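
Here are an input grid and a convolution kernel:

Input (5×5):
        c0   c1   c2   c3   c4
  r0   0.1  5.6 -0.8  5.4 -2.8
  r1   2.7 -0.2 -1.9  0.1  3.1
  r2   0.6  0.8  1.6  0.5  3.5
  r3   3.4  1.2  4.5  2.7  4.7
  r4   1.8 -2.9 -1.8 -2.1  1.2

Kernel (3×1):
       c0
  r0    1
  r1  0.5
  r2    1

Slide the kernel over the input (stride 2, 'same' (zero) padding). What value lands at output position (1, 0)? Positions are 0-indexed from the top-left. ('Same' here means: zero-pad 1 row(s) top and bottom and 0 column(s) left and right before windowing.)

6.4

The receptive field on the zero-padded input at this output position is [2.7 / 0.6 / 3.4]. Elementwise product with the kernel and sum: 2.7·1 + 0.6·0.5 + 3.4·1.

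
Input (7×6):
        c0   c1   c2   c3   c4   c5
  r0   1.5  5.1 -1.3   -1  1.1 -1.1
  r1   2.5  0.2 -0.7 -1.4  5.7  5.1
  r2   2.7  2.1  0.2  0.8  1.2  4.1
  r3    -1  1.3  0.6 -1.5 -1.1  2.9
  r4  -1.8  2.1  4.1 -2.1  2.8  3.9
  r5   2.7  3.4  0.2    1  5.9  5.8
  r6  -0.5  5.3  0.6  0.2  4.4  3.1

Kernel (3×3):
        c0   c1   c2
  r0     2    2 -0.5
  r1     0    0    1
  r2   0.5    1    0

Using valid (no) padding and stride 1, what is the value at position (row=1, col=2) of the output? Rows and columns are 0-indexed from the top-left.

-7.05

The receptive field on the input at this output position is [-0.7 -1.4 5.7 / 0.2 0.8 1.2 / 0.6 -1.5 -1.1]. Elementwise product with the kernel and sum: -0.7·2 + -1.4·2 + 5.7·-0.5 + 1.2·1 + 0.6·0.5 + -1.5·1.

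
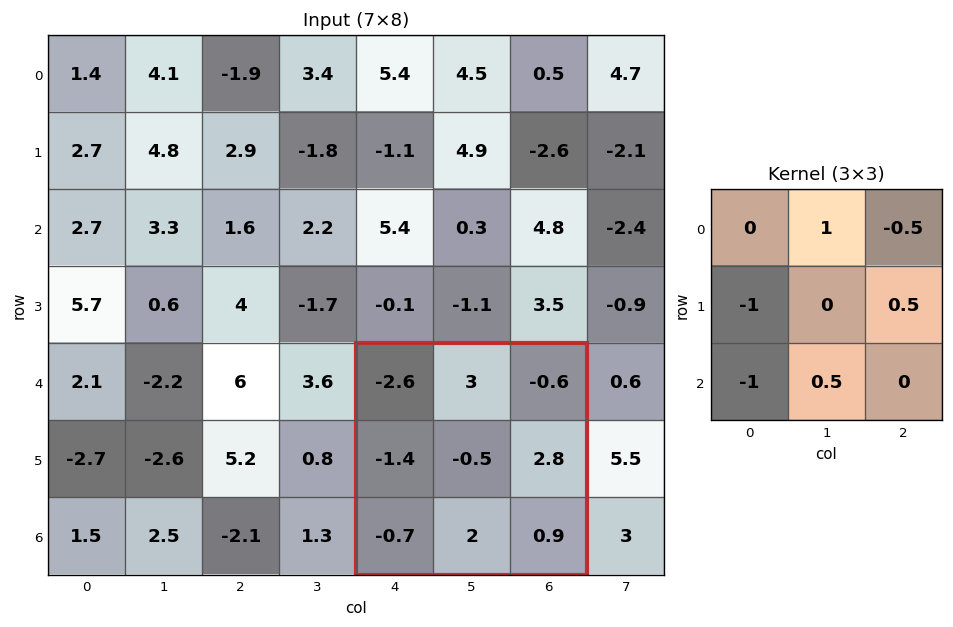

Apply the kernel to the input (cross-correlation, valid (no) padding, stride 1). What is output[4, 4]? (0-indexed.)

The receptive field on the input at this output position is [-2.6 3 -0.6 / -1.4 -0.5 2.8 / -0.7 2 0.9]. Elementwise product with the kernel and sum: 3·1 + -0.6·-0.5 + -1.4·-1 + 2.8·0.5 + -0.7·-1 + 2·0.5.

7.8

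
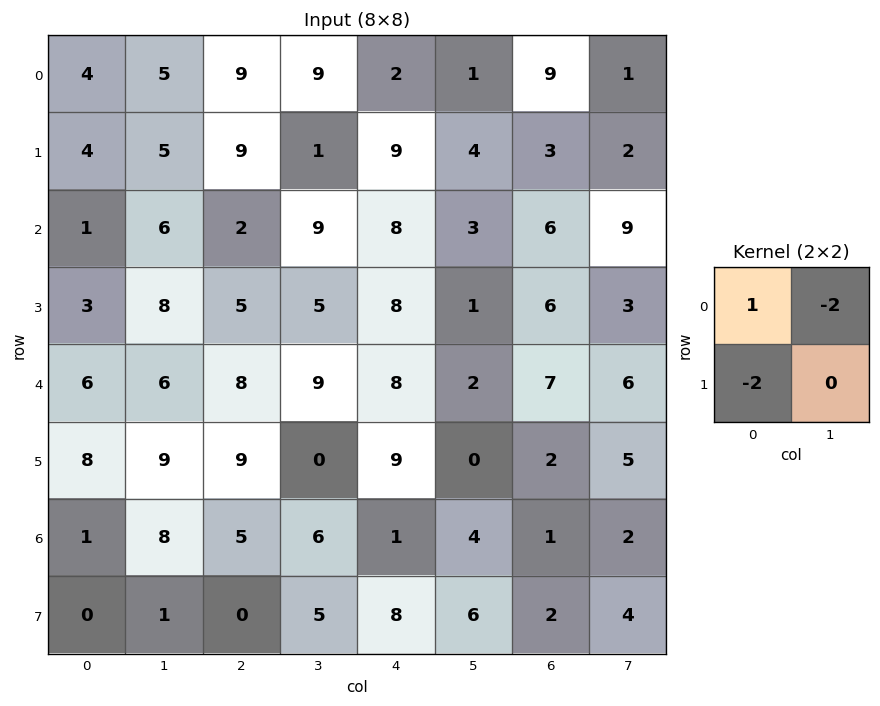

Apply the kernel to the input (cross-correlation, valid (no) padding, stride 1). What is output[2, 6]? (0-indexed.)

-24

The receptive field on the input at this output position is [6 9 / 6 3]. Elementwise product with the kernel and sum: 6·1 + 9·-2 + 6·-2.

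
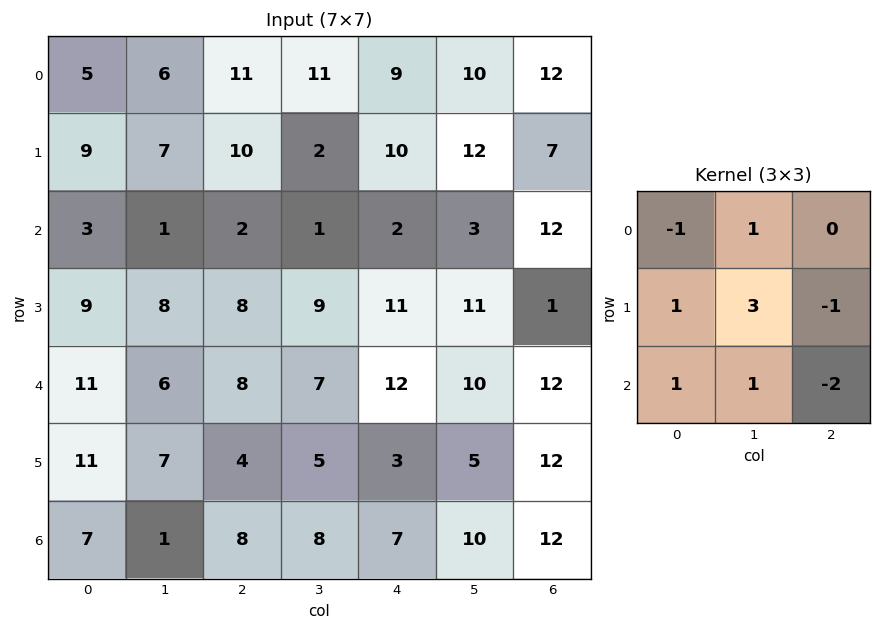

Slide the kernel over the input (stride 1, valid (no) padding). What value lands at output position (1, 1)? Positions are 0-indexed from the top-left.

The receptive field on the input at this output position is [7 10 2 / 1 2 1 / 8 8 9]. Elementwise product with the kernel and sum: 7·-1 + 10·1 + 1·1 + 2·3 + 1·-1 + 8·1 + 8·1 + 9·-2.

7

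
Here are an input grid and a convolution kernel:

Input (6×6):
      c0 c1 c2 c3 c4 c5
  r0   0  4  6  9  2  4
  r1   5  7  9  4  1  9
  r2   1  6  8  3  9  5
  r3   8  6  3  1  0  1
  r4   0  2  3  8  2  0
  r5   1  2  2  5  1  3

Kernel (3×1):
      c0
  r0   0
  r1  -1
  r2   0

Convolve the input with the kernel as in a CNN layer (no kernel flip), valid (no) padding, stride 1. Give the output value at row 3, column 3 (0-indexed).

-8

The receptive field on the input at this output position is [1 / 8 / 5]. Elementwise product with the kernel and sum: 8·-1.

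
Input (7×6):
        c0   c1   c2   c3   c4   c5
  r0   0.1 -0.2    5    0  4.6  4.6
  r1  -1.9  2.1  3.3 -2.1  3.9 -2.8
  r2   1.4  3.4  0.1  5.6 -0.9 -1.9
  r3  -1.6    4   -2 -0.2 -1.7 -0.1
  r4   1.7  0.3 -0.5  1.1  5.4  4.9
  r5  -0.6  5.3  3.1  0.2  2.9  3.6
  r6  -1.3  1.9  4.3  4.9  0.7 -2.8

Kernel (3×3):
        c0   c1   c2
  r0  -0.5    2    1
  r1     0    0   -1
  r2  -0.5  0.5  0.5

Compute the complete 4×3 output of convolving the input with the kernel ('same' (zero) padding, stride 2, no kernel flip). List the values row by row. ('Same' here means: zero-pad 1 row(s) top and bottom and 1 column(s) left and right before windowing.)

Output[0,0]: The receptive field on the zero-padded input at this output position is [0 0 0 / 0 0.1 -0.2 / 0 -1.9 2.1]. Elementwise product with the kernel and sum: 0·-0.5 + 0·2 + 0·1 + -0.2·-1 + 0·-0.5 + -1.9·0.5 + 2.1·0.5.
Output[0,1]: The receptive field on the zero-padded input at this output position is [0 0 0 / -0.2 5 0 / 2.1 3.3 -2.1]. Elementwise product with the kernel and sum: 0·-0.5 + 0·2 + 0·1 + 0·-1 + 2.1·-0.5 + 3.3·0.5 + -2.1·0.5.

0.3 -0.45 -3
-3.9 -5.25 7.15
2.85 -8.3 -5.15
2.2 -1.15 12.1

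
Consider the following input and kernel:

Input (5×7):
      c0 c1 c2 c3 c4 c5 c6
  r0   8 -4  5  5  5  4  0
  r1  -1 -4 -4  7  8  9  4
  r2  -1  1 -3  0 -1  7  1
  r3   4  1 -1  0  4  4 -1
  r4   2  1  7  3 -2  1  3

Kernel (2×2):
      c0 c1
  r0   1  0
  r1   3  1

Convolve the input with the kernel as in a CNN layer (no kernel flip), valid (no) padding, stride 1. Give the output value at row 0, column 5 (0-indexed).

The receptive field on the input at this output position is [4 0 / 9 4]. Elementwise product with the kernel and sum: 4·1 + 9·3 + 4·1.

35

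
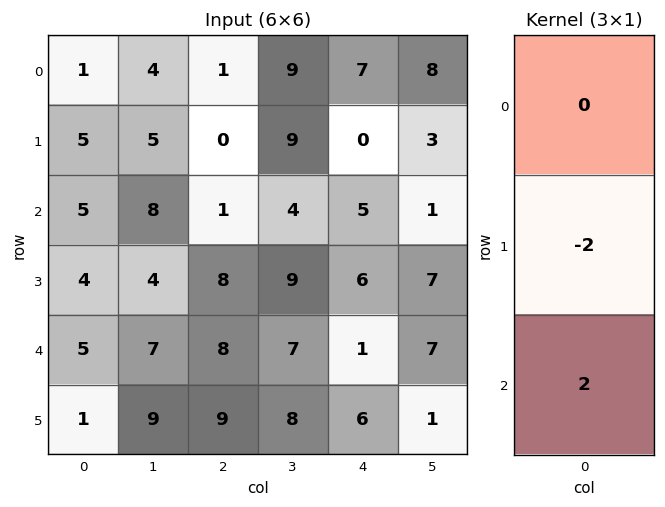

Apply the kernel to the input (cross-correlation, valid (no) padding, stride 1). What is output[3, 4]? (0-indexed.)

The receptive field on the input at this output position is [6 / 1 / 6]. Elementwise product with the kernel and sum: 1·-2 + 6·2.

10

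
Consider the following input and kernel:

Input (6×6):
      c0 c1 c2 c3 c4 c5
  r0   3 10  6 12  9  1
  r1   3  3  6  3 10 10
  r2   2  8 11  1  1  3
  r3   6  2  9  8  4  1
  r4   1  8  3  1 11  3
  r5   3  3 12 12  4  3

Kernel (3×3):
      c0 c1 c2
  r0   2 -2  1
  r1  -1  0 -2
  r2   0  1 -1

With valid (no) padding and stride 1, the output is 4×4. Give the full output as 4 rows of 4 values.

-26 21 -29 -18
-25 -12 7 -8
-20 -21 -6 1
1 -16 -11 3

Output[0,0]: The receptive field on the input at this output position is [3 10 6 / 3 3 6 / 2 8 11]. Elementwise product with the kernel and sum: 3·2 + 10·-2 + 6·1 + 3·-1 + 6·-2 + 8·1 + 11·-1.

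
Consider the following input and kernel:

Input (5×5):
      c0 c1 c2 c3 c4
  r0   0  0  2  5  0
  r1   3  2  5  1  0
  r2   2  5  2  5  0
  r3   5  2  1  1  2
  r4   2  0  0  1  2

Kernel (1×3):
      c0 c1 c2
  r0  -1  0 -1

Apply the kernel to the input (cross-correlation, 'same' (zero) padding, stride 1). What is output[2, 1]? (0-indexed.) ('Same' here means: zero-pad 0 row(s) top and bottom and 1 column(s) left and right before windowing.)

The receptive field on the zero-padded input at this output position is [2 5 2]. Elementwise product with the kernel and sum: 2·-1 + 2·-1.

-4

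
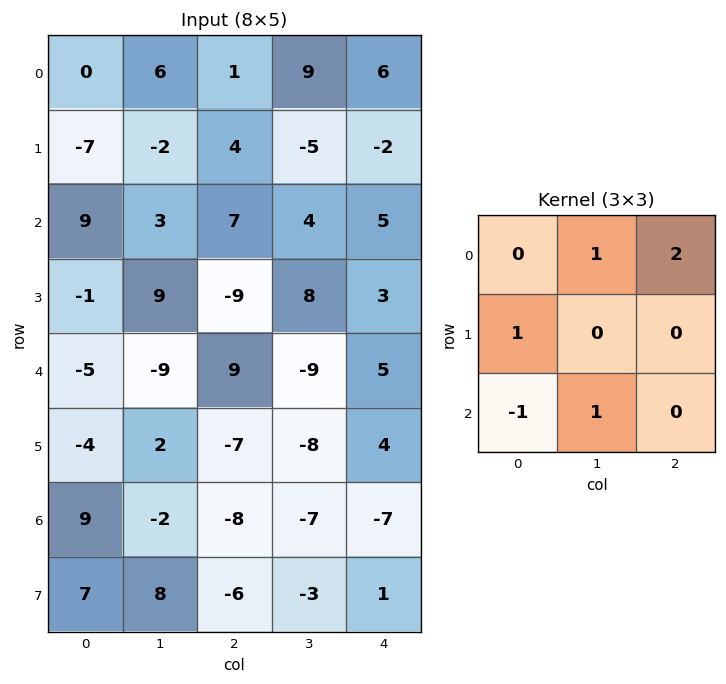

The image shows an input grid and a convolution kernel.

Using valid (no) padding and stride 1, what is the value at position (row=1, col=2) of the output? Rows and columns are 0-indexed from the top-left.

The receptive field on the input at this output position is [4 -5 -2 / 7 4 5 / -9 8 3]. Elementwise product with the kernel and sum: -5·1 + -2·2 + 7·1 + -9·-1 + 8·1.

15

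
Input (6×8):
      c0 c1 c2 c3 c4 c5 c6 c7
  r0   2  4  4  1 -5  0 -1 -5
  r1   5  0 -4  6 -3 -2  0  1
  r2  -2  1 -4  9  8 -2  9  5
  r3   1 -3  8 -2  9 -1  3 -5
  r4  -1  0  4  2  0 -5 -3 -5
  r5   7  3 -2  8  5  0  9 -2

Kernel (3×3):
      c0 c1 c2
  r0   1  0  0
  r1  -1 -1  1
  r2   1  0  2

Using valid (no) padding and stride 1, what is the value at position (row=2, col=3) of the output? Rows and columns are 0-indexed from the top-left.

The receptive field on the input at this output position is [9 8 -2 / -2 9 -1 / 2 0 -5]. Elementwise product with the kernel and sum: 9·1 + -2·-1 + 9·-1 + -1·1 + 2·1 + -5·2.

-7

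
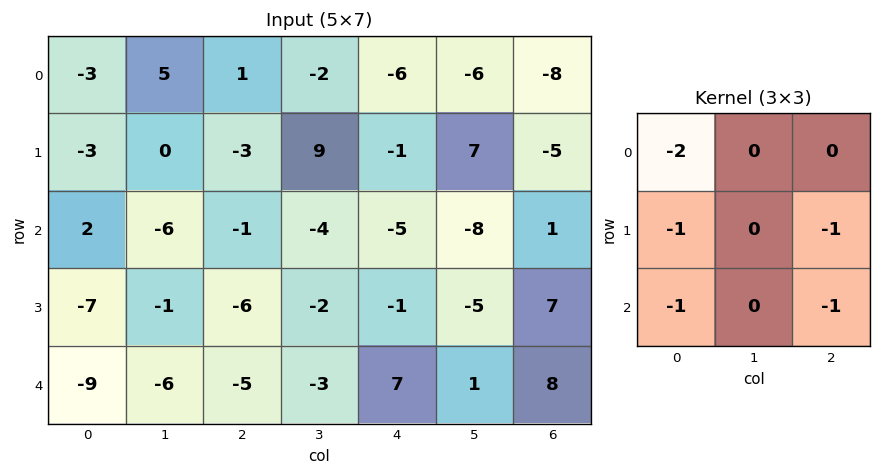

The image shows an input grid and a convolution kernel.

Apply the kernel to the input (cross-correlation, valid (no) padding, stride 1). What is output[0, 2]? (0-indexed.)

The receptive field on the input at this output position is [1 -2 -6 / -3 9 -1 / -1 -4 -5]. Elementwise product with the kernel and sum: 1·-2 + -3·-1 + -1·-1 + -1·-1 + -5·-1.

8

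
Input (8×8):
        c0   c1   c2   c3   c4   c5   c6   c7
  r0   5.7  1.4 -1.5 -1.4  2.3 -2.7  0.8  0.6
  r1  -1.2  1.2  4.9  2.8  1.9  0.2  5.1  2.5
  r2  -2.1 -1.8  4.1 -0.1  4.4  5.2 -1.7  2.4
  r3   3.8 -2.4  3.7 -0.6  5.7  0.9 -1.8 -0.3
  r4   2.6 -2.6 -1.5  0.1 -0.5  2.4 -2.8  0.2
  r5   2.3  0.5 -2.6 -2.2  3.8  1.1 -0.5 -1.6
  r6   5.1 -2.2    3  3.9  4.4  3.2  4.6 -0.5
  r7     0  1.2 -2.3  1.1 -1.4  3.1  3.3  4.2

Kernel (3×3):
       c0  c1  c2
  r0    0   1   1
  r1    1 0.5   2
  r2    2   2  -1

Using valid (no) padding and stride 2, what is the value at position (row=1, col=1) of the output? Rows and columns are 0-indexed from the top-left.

The receptive field on the input at this output position is [4.1 -0.1 4.4 / 3.7 -0.6 5.7 / -1.5 0.1 -0.5]. Elementwise product with the kernel and sum: -0.1·1 + 4.4·1 + 3.7·1 + -0.6·0.5 + 5.7·2 + -1.5·2 + 0.1·2 + -0.5·-1.

16.8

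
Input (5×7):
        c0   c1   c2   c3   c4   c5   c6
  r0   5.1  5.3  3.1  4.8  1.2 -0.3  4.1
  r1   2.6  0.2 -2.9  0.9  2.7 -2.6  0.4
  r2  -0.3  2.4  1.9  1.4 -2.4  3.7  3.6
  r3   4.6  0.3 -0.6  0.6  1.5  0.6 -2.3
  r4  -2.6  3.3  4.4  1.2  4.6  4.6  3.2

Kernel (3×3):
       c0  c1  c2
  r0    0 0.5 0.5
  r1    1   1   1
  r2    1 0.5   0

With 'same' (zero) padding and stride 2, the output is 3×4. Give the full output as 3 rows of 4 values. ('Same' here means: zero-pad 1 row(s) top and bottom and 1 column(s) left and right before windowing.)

Output[0,0]: The receptive field on the zero-padded input at this output position is [0 0 0 / 0 5.1 5.3 / 0 2.6 0.2]. Elementwise product with the kernel and sum: 0·0.5 + 0·0.5 + 0·1 + 5.1·1 + 5.3·1 + 0·1 + 2.6·0.5.

11.7 11.95 7.95 1.4
5.8 4.7 4.1 6.95
3.15 8.9 11.45 6.65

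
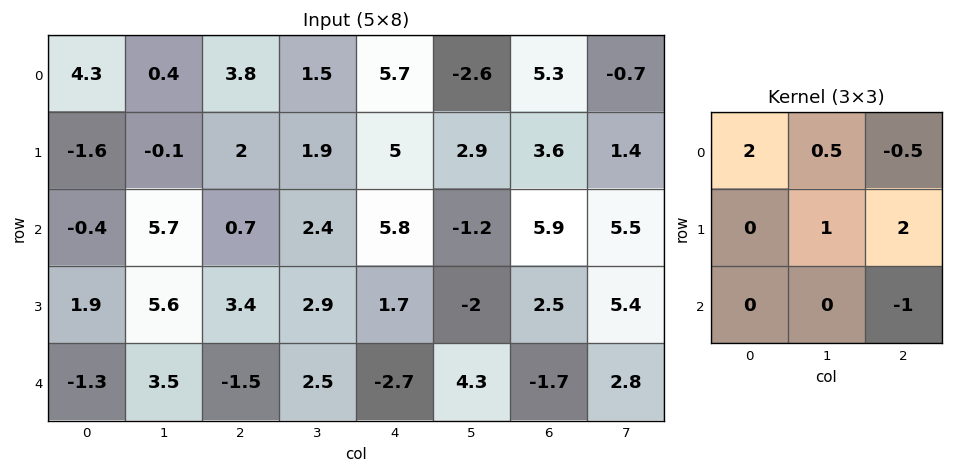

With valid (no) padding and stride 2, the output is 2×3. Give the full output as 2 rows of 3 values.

10.1 11.6 11.65
15.6 8.7 12.75

Output[0,0]: The receptive field on the input at this output position is [4.3 0.4 3.8 / -1.6 -0.1 2 / -0.4 5.7 0.7]. Elementwise product with the kernel and sum: 4.3·2 + 0.4·0.5 + 3.8·-0.5 + -0.1·1 + 2·2 + 0.7·-1.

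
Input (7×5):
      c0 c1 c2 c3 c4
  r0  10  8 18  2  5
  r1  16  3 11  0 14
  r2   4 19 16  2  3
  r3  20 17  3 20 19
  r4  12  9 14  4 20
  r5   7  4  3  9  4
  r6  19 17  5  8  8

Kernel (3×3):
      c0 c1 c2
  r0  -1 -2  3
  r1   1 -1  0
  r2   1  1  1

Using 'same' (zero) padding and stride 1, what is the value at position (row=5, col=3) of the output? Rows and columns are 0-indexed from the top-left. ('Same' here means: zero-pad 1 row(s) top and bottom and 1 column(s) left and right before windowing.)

53

The receptive field on the zero-padded input at this output position is [14 4 20 / 3 9 4 / 5 8 8]. Elementwise product with the kernel and sum: 14·-1 + 4·-2 + 20·3 + 3·1 + 9·-1 + 5·1 + 8·1 + 8·1.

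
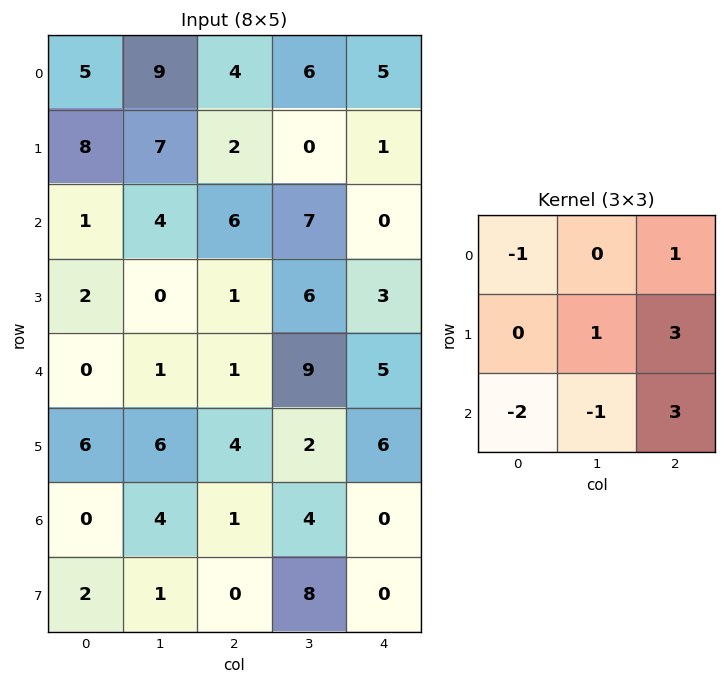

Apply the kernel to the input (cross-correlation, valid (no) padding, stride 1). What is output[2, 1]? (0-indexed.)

The receptive field on the input at this output position is [4 6 7 / 0 1 6 / 1 1 9]. Elementwise product with the kernel and sum: 4·-1 + 7·1 + 1·1 + 6·3 + 1·-2 + 1·-1 + 9·3.

46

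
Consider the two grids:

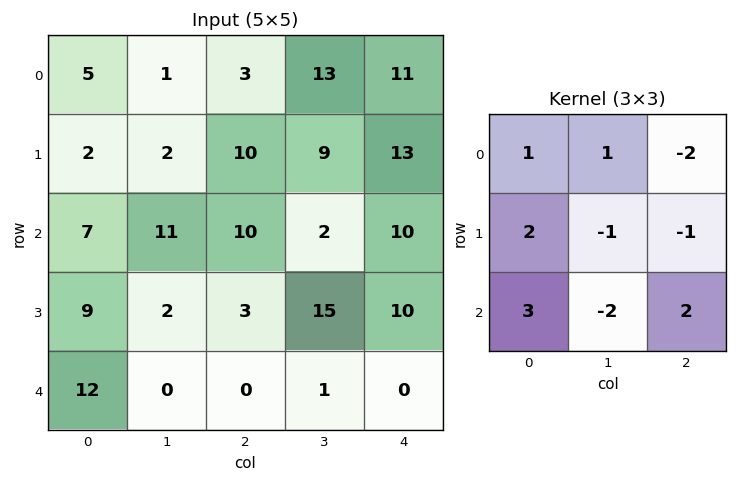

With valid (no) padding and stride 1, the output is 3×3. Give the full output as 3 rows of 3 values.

Output[0,0]: The receptive field on the input at this output position is [5 1 3 / 2 2 10 / 7 11 10]. Elementwise product with the kernel and sum: 5·1 + 1·1 + 3·-2 + 2·2 + 2·-1 + 10·-1 + 7·3 + 11·-2 + 10·2.
Output[0,1]: The receptive field on the input at this output position is [1 3 13 / 2 10 9 / 11 10 2]. Elementwise product with the kernel and sum: 1·1 + 3·1 + 13·-2 + 2·2 + 10·-1 + 9·-1 + 11·3 + 10·-2 + 2·2.

11 -20 38
6 34 0
47 5 -29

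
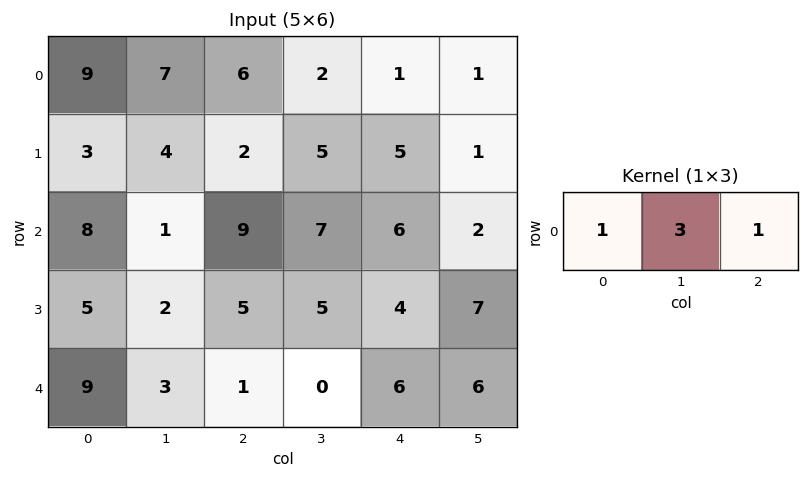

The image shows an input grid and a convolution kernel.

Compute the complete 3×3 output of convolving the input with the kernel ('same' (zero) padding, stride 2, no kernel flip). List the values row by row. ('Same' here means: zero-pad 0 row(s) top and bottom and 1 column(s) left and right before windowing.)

Output[0,0]: The receptive field on the zero-padded input at this output position is [0 9 7]. Elementwise product with the kernel and sum: 0·1 + 9·3 + 7·1.

34 27 6
25 35 27
30 6 24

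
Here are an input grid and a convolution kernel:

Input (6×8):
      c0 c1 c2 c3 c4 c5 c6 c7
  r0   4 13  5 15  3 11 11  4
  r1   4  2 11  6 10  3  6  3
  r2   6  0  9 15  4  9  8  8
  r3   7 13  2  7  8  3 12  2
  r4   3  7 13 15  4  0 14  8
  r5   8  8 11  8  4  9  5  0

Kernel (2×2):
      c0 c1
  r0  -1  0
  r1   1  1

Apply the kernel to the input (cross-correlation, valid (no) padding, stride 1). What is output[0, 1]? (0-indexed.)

0

The receptive field on the input at this output position is [13 5 / 2 11]. Elementwise product with the kernel and sum: 13·-1 + 2·1 + 11·1.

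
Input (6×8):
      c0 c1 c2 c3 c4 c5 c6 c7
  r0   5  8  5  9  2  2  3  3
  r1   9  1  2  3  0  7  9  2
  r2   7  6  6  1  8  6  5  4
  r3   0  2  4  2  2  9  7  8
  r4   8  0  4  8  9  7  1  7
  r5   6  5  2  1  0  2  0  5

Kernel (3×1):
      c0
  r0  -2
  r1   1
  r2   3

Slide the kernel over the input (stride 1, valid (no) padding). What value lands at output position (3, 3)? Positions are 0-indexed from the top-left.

The receptive field on the input at this output position is [2 / 8 / 1]. Elementwise product with the kernel and sum: 2·-2 + 8·1 + 1·3.

7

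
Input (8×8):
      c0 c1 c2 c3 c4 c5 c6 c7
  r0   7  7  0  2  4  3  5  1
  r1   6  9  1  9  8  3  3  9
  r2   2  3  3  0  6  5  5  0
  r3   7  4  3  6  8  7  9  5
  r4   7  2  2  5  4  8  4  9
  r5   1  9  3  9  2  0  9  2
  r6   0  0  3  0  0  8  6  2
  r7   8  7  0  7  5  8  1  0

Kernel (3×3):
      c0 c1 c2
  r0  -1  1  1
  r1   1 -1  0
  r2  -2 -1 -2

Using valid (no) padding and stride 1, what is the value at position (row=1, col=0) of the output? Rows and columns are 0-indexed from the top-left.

-21

The receptive field on the input at this output position is [6 9 1 / 2 3 3 / 7 4 3]. Elementwise product with the kernel and sum: 6·-1 + 9·1 + 1·1 + 2·1 + 3·-1 + 7·-2 + 4·-1 + 3·-2.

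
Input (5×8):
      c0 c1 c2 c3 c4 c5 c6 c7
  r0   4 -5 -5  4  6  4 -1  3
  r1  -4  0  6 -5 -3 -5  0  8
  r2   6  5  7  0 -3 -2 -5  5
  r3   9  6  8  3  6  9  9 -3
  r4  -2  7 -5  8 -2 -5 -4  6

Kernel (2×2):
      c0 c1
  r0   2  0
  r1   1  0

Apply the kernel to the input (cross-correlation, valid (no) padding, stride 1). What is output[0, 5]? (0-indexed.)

The receptive field on the input at this output position is [4 -1 / -5 0]. Elementwise product with the kernel and sum: 4·2 + -5·1.

3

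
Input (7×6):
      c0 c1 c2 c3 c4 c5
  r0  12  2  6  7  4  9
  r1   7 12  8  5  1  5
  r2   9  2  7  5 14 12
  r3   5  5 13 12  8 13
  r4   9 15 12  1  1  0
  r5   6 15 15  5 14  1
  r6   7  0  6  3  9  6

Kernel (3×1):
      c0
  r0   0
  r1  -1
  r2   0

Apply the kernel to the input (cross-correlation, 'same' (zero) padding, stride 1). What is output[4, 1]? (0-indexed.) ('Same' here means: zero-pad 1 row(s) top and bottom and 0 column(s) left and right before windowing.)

-15

The receptive field on the zero-padded input at this output position is [5 / 15 / 15]. Elementwise product with the kernel and sum: 15·-1.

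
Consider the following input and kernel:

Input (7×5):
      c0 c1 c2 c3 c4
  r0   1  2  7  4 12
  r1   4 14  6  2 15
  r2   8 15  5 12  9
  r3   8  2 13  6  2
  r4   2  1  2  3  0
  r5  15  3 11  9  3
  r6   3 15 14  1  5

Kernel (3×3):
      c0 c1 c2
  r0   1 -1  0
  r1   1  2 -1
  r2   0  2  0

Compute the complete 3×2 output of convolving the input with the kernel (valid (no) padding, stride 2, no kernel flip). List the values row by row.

55 22
-6 22
41 27

Output[0,0]: The receptive field on the input at this output position is [1 2 7 / 4 14 6 / 8 15 5]. Elementwise product with the kernel and sum: 1·1 + 2·-1 + 4·1 + 14·2 + 6·-1 + 15·2.
Output[0,1]: The receptive field on the input at this output position is [7 4 12 / 6 2 15 / 5 12 9]. Elementwise product with the kernel and sum: 7·1 + 4·-1 + 6·1 + 2·2 + 15·-1 + 12·2.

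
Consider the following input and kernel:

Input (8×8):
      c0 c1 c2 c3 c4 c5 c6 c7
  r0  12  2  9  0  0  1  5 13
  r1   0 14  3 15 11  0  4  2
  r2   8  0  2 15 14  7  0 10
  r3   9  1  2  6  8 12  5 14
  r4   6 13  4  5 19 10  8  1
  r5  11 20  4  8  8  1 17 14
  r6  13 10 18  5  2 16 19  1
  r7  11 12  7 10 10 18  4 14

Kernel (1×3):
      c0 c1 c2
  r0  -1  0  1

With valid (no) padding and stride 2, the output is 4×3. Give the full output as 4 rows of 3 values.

-3 -9 5
-6 12 -14
-2 15 -11
5 -16 17

Output[0,0]: The receptive field on the input at this output position is [12 2 9]. Elementwise product with the kernel and sum: 12·-1 + 9·1.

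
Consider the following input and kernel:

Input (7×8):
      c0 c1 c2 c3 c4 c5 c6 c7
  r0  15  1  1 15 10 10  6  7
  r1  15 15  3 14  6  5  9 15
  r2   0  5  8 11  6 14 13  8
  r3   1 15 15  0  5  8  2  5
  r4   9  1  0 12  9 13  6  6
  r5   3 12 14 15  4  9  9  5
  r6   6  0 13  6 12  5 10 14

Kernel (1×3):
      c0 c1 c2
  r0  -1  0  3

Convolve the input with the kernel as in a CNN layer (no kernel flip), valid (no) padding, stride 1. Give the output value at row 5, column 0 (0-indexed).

The receptive field on the input at this output position is [3 12 14]. Elementwise product with the kernel and sum: 3·-1 + 14·3.

39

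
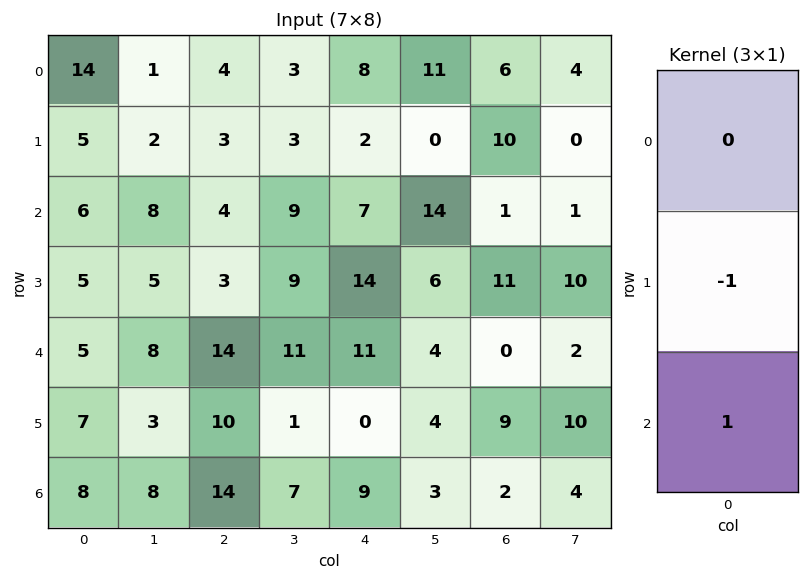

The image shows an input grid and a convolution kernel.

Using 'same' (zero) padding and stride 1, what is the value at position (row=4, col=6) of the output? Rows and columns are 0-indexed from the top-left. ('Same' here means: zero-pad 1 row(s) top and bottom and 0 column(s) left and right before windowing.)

The receptive field on the zero-padded input at this output position is [11 / 0 / 9]. Elementwise product with the kernel and sum: 0·-1 + 9·1.

9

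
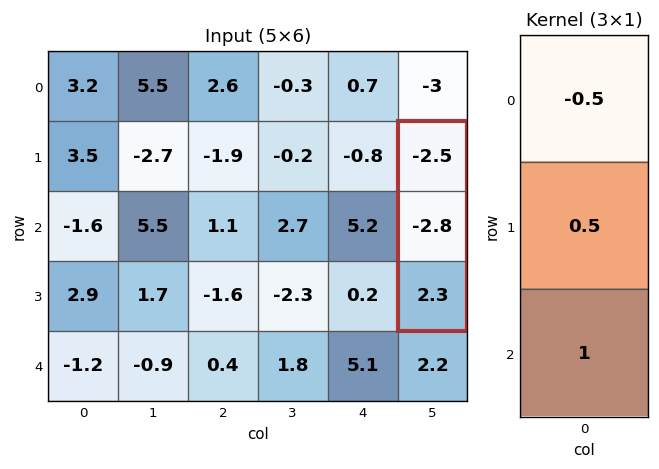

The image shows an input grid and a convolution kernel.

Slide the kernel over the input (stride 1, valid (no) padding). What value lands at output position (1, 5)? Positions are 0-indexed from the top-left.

2.15

The receptive field on the input at this output position is [-2.5 / -2.8 / 2.3]. Elementwise product with the kernel and sum: -2.5·-0.5 + -2.8·0.5 + 2.3·1.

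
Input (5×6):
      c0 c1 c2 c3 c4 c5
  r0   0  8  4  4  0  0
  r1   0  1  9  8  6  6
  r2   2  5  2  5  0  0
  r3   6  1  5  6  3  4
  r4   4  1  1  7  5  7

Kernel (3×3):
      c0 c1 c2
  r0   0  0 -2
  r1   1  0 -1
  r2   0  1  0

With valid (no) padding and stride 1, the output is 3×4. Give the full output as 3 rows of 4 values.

Output[0,0]: The receptive field on the input at this output position is [0 8 4 / 0 1 9 / 2 5 2]. Elementwise product with the kernel and sum: 4·-2 + 0·1 + 9·-1 + 5·1.
Output[0,1]: The receptive field on the input at this output position is [8 4 4 / 1 9 8 / 5 2 5]. Elementwise product with the kernel and sum: 4·-2 + 1·1 + 8·-1 + 2·1.

-12 -13 8 2
-17 -11 -4 -4
-2 -14 9 7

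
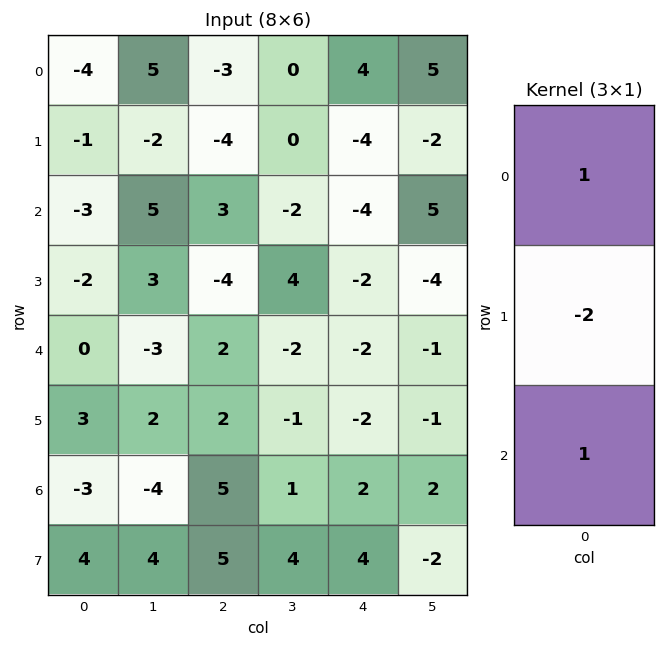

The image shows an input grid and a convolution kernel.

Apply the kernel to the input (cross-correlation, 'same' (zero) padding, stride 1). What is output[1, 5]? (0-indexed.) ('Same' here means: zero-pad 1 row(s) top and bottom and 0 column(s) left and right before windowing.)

The receptive field on the zero-padded input at this output position is [5 / -2 / 5]. Elementwise product with the kernel and sum: 5·1 + -2·-2 + 5·1.

14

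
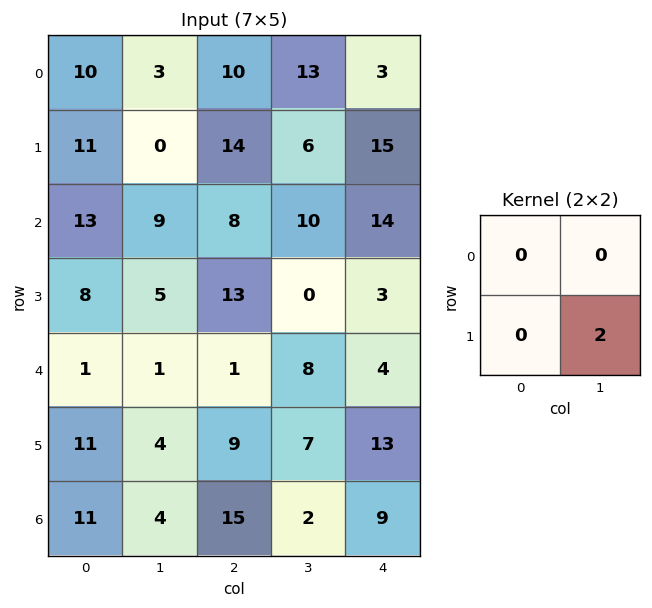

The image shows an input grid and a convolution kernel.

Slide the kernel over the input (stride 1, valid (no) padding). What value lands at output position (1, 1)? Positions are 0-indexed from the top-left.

16

The receptive field on the input at this output position is [0 14 / 9 8]. Elementwise product with the kernel and sum: 8·2.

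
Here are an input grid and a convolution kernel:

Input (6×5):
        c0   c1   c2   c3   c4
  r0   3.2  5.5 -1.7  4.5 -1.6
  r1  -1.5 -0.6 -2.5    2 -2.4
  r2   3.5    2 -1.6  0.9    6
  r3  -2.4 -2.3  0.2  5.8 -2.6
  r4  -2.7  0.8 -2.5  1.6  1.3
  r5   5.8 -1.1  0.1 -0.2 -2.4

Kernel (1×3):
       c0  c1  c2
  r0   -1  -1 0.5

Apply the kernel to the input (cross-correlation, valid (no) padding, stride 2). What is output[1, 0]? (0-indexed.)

-6.3

The receptive field on the input at this output position is [3.5 2 -1.6]. Elementwise product with the kernel and sum: 3.5·-1 + 2·-1 + -1.6·0.5.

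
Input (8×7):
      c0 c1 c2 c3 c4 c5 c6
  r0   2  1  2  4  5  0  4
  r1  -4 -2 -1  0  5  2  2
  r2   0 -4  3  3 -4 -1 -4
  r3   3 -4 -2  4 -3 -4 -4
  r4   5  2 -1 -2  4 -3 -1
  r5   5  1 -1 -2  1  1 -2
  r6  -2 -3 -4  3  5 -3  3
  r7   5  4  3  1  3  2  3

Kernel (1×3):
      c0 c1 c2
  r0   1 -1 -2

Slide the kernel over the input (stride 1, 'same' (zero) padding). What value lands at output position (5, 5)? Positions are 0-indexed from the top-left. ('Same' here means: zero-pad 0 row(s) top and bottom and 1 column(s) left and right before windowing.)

The receptive field on the zero-padded input at this output position is [1 1 -2]. Elementwise product with the kernel and sum: 1·1 + 1·-1 + -2·-2.

4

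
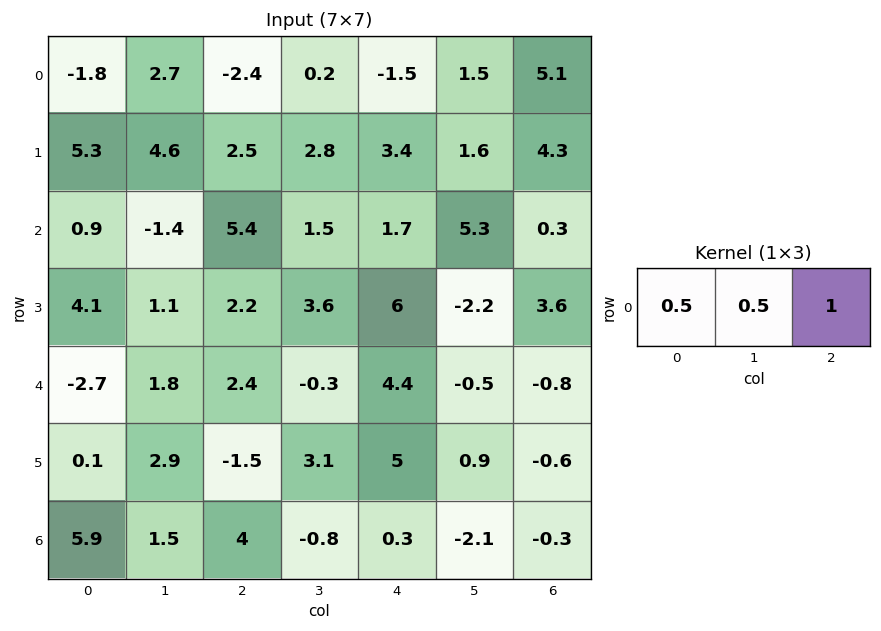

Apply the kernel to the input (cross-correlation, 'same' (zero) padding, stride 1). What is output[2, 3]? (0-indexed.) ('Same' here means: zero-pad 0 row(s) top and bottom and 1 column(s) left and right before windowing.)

The receptive field on the zero-padded input at this output position is [5.4 1.5 1.7]. Elementwise product with the kernel and sum: 5.4·0.5 + 1.5·0.5 + 1.7·1.

5.15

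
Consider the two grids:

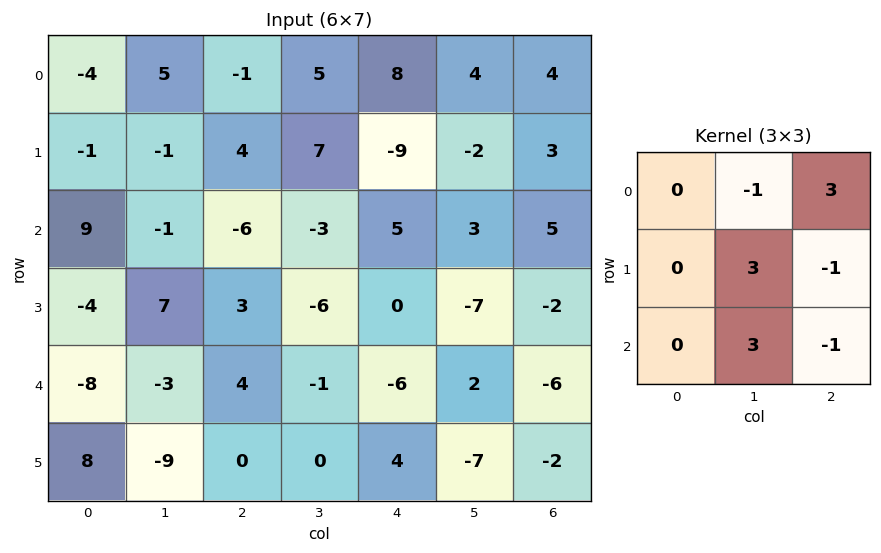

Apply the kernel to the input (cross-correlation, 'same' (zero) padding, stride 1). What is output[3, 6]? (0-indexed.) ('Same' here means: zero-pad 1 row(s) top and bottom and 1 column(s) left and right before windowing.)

The receptive field on the zero-padded input at this output position is [3 5 0 / -7 -2 0 / 2 -6 0]. Elementwise product with the kernel and sum: 5·-1 + 0·3 + -2·3 + 0·-1 + -6·3 + 0·-1.

-29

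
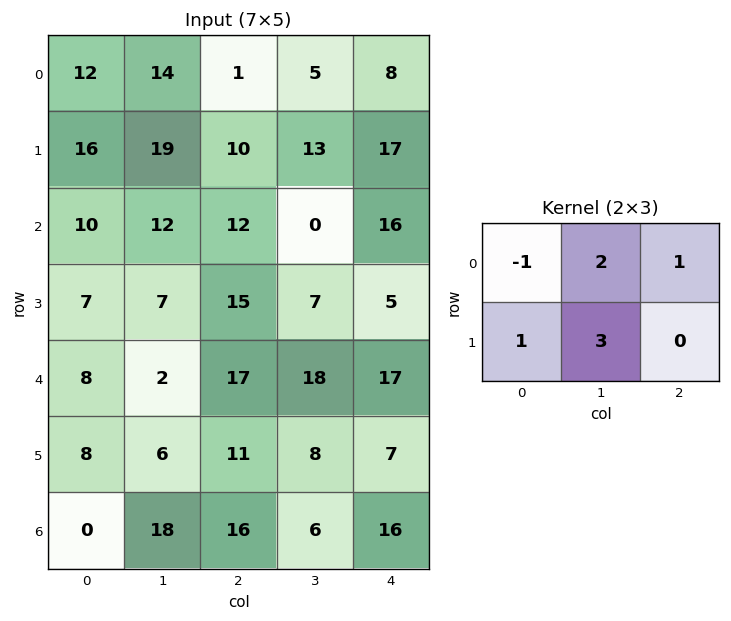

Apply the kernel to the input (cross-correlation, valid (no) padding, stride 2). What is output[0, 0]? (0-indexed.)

90

The receptive field on the input at this output position is [12 14 1 / 16 19 10]. Elementwise product with the kernel and sum: 12·-1 + 14·2 + 1·1 + 16·1 + 19·3.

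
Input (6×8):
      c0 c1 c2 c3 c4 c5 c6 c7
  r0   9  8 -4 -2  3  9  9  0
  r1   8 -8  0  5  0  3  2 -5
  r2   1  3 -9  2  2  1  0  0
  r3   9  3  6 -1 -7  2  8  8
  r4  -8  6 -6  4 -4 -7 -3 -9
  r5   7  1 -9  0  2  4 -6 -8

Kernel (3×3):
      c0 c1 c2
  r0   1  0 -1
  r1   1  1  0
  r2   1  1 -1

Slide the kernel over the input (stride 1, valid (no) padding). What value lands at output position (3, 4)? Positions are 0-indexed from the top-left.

The receptive field on the input at this output position is [-7 2 8 / -4 -7 -3 / 2 4 -6]. Elementwise product with the kernel and sum: -7·1 + 8·-1 + -4·1 + -7·1 + 2·1 + 4·1 + -6·-1.

-14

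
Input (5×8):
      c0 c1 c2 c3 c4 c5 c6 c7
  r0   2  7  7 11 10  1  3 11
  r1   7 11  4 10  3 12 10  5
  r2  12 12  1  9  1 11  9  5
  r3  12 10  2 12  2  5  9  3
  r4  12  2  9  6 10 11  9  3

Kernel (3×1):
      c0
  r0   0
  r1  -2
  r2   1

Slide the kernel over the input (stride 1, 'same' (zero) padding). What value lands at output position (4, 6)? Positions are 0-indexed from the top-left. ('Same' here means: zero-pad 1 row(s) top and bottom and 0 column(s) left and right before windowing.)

The receptive field on the zero-padded input at this output position is [9 / 9 / 0]. Elementwise product with the kernel and sum: 9·-2 + 0·1.

-18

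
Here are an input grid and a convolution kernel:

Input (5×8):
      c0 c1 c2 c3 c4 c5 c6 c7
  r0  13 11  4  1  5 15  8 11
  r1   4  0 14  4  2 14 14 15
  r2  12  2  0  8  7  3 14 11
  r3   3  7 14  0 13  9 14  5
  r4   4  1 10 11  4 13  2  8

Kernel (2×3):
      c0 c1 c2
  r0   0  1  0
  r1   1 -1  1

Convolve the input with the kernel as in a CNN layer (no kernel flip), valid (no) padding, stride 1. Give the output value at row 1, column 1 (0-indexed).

24

The receptive field on the input at this output position is [0 14 4 / 2 0 8]. Elementwise product with the kernel and sum: 14·1 + 2·1 + 0·-1 + 8·1.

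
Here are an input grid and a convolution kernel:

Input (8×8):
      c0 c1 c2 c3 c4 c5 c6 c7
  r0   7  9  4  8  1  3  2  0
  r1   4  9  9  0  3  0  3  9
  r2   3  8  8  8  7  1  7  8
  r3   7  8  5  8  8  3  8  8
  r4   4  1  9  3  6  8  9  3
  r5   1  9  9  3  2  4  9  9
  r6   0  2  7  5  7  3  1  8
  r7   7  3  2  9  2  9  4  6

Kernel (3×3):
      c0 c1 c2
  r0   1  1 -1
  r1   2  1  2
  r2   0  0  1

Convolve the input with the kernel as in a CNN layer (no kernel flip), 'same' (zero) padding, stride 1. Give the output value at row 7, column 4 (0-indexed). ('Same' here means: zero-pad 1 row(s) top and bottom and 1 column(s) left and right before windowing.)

The receptive field on the zero-padded input at this output position is [5 7 3 / 9 2 9 / 0 0 0]. Elementwise product with the kernel and sum: 5·1 + 7·1 + 3·-1 + 9·2 + 2·1 + 9·2 + 0·1.

47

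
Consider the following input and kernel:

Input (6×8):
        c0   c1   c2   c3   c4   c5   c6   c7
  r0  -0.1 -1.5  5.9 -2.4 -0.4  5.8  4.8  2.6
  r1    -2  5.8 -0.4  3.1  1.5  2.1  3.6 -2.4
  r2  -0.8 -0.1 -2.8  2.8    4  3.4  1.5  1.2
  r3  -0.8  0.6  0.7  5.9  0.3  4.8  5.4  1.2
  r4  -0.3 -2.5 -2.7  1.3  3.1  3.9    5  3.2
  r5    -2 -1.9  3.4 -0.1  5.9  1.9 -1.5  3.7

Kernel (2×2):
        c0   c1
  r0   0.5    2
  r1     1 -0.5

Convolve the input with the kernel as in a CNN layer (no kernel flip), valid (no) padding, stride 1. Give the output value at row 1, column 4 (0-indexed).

The receptive field on the input at this output position is [1.5 2.1 / 4 3.4]. Elementwise product with the kernel and sum: 1.5·0.5 + 2.1·2 + 4·1 + 3.4·-0.5.

7.25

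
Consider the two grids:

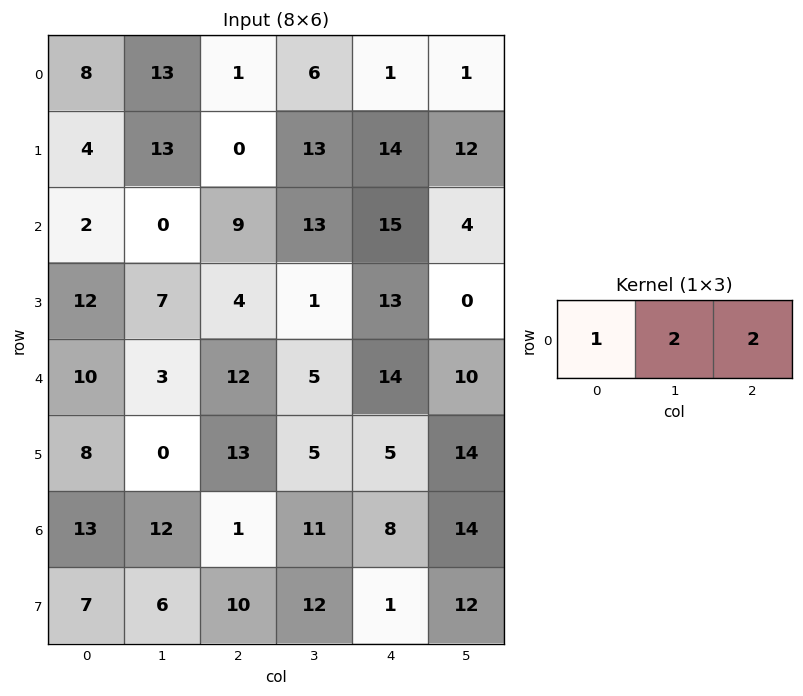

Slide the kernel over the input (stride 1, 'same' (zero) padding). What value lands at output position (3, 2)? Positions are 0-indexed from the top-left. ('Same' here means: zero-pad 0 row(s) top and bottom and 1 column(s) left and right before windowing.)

17

The receptive field on the zero-padded input at this output position is [7 4 1]. Elementwise product with the kernel and sum: 7·1 + 4·2 + 1·2.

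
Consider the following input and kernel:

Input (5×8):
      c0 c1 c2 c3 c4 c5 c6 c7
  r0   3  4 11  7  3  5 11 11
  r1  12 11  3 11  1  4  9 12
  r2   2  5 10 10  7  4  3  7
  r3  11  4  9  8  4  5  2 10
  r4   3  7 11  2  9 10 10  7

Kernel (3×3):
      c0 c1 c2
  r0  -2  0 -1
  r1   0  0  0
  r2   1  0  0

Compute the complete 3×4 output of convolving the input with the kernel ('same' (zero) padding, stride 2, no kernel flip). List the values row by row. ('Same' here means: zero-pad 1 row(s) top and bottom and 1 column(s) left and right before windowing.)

0 11 11 4
-11 -29 -18 -15
-4 -16 -21 -20

Output[0,0]: The receptive field on the zero-padded input at this output position is [0 0 0 / 0 3 4 / 0 12 11]. Elementwise product with the kernel and sum: 0·-2 + 0·-1 + 0·1.
Output[0,1]: The receptive field on the zero-padded input at this output position is [0 0 0 / 4 11 7 / 11 3 11]. Elementwise product with the kernel and sum: 0·-2 + 0·-1 + 11·1.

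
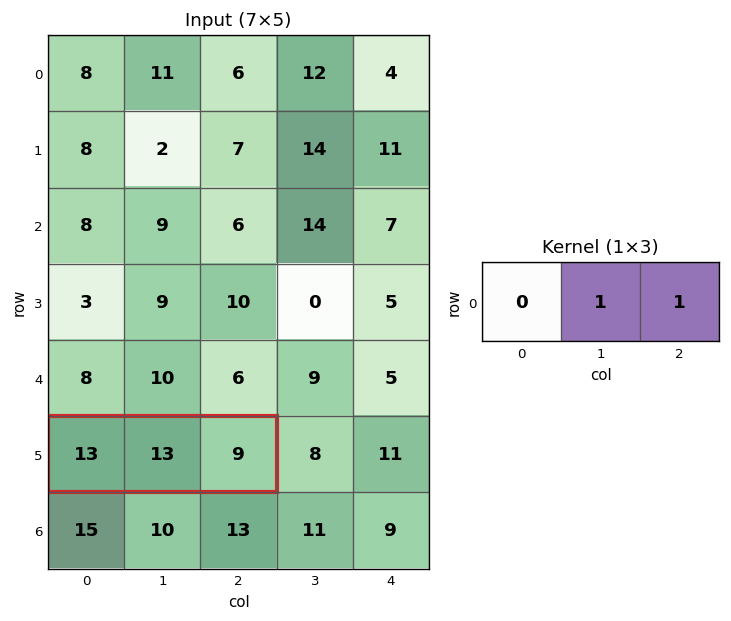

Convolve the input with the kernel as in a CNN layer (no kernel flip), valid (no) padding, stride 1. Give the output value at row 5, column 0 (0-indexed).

22

The receptive field on the input at this output position is [13 13 9]. Elementwise product with the kernel and sum: 13·1 + 9·1.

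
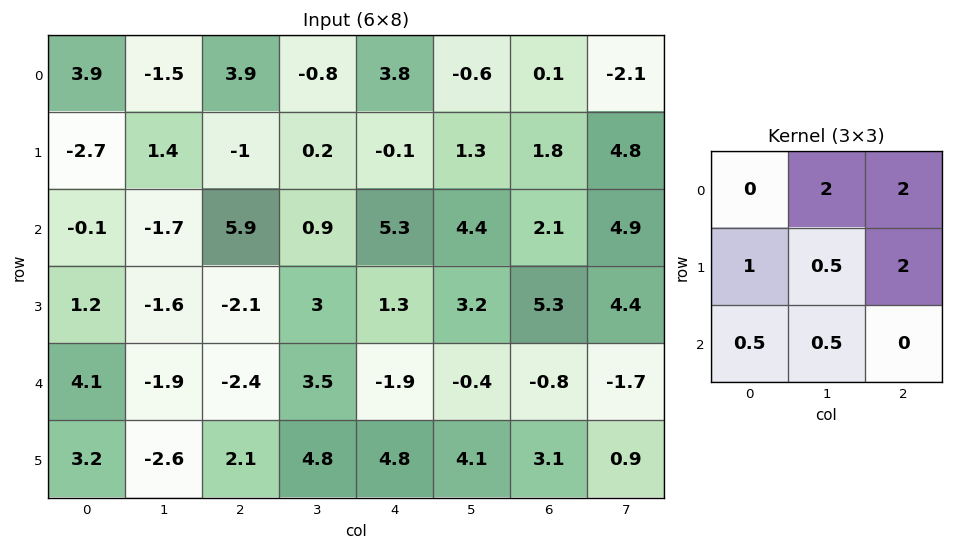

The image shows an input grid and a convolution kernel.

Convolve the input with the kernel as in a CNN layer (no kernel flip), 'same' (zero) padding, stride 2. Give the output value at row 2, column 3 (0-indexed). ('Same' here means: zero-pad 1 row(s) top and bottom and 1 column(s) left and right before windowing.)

18.8

The receptive field on the zero-padded input at this output position is [3.2 5.3 4.4 / -0.4 -0.8 -1.7 / 4.1 3.1 0.9]. Elementwise product with the kernel and sum: 5.3·2 + 4.4·2 + -0.4·1 + -0.8·0.5 + -1.7·2 + 4.1·0.5 + 3.1·0.5.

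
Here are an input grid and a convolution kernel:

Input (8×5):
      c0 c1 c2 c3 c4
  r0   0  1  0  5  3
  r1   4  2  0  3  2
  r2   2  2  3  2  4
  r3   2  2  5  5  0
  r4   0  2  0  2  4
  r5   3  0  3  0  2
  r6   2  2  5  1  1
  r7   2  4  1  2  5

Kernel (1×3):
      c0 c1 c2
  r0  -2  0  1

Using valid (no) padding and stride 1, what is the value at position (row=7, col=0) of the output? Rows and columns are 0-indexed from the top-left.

-3

The receptive field on the input at this output position is [2 4 1]. Elementwise product with the kernel and sum: 2·-2 + 1·1.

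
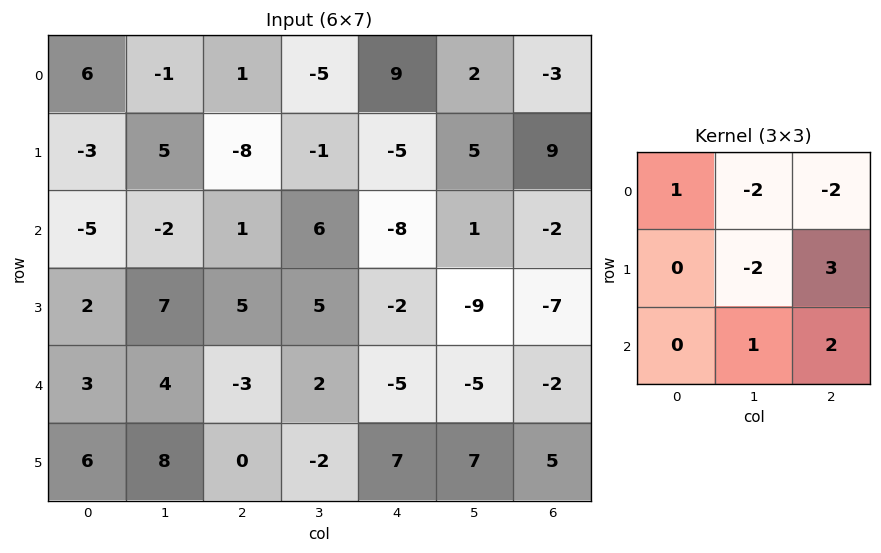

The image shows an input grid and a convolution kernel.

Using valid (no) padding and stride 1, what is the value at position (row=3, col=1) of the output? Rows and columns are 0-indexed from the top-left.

The receptive field on the input at this output position is [7 5 5 / 4 -3 2 / 8 0 -2]. Elementwise product with the kernel and sum: 7·1 + 5·-2 + 5·-2 + -3·-2 + 2·3 + 0·1 + -2·2.

-5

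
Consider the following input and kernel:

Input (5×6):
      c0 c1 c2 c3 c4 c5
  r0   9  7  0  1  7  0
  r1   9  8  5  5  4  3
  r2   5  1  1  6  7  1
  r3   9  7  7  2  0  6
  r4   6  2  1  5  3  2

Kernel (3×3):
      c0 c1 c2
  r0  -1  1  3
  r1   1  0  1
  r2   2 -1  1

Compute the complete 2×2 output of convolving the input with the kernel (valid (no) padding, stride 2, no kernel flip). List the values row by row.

Output[0,0]: The receptive field on the input at this output position is [9 7 0 / 9 8 5 / 5 1 1]. Elementwise product with the kernel and sum: 9·-1 + 7·1 + 0·3 + 9·1 + 5·1 + 5·2 + 1·-1 + 1·1.

22 34
26 33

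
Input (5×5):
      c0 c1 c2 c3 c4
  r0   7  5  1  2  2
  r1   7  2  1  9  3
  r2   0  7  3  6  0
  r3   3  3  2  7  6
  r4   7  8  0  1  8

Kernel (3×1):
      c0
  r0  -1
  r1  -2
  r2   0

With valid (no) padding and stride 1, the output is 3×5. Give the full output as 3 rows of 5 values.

Output[0,0]: The receptive field on the input at this output position is [7 / 7 / 0]. Elementwise product with the kernel and sum: 7·-1 + 7·-2.

-21 -9 -3 -20 -8
-7 -16 -7 -21 -3
-6 -13 -7 -20 -12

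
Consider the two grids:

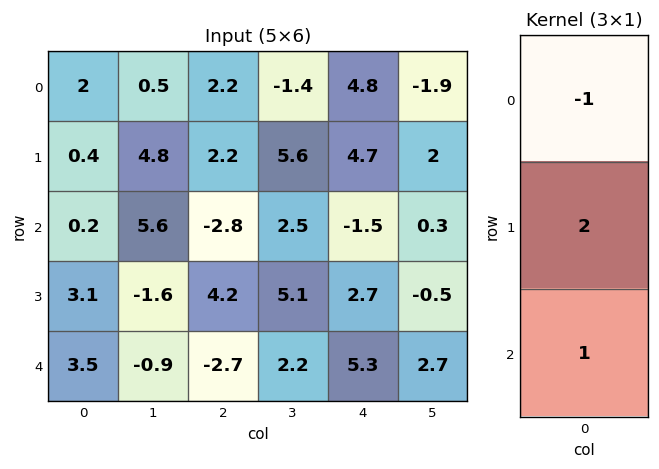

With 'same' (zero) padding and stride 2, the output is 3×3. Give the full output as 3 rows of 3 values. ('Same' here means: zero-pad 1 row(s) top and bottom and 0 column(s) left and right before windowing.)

Output[0,0]: The receptive field on the zero-padded input at this output position is [0 / 2 / 0.4]. Elementwise product with the kernel and sum: 0·-1 + 2·2 + 0.4·1.
Output[0,1]: The receptive field on the zero-padded input at this output position is [0 / 2.2 / 2.2]. Elementwise product with the kernel and sum: 0·-1 + 2.2·2 + 2.2·1.

4.4 6.6 14.3
3.1 -3.6 -5
3.9 -9.6 7.9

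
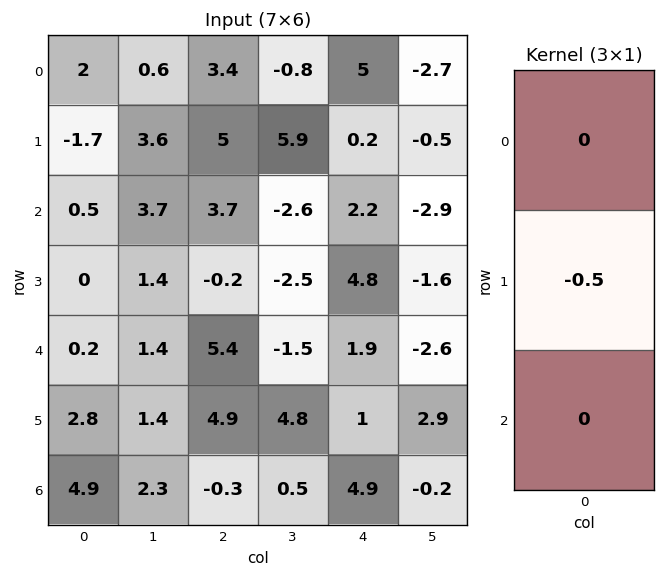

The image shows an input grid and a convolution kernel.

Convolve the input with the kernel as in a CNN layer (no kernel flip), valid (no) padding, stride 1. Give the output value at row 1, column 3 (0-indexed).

The receptive field on the input at this output position is [5.9 / -2.6 / -2.5]. Elementwise product with the kernel and sum: -2.6·-0.5.

1.3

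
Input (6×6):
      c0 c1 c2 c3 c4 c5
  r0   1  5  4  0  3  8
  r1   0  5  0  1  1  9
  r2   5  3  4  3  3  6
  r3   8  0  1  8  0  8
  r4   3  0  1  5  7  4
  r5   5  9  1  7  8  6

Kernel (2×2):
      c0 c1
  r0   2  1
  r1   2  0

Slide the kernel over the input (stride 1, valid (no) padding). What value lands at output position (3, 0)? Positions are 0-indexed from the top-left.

22

The receptive field on the input at this output position is [8 0 / 3 0]. Elementwise product with the kernel and sum: 8·2 + 0·1 + 3·2.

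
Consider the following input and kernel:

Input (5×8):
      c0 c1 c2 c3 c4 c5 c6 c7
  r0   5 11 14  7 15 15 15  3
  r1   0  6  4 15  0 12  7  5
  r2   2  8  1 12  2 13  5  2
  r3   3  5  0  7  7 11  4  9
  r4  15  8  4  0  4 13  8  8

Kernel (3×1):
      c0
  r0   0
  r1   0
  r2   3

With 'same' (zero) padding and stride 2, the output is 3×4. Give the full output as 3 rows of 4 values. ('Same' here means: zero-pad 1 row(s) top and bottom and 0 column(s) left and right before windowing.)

Output[0,0]: The receptive field on the zero-padded input at this output position is [0 / 5 / 0]. Elementwise product with the kernel and sum: 0·3.
Output[0,1]: The receptive field on the zero-padded input at this output position is [0 / 14 / 4]. Elementwise product with the kernel and sum: 4·3.

0 12 0 21
9 0 21 12
0 0 0 0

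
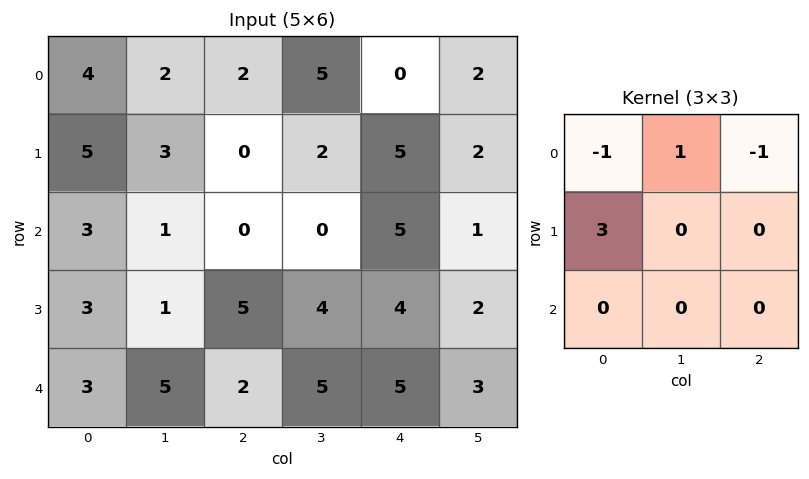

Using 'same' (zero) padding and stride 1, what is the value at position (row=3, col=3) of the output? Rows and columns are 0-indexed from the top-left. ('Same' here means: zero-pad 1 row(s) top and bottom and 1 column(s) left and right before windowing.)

10

The receptive field on the zero-padded input at this output position is [0 0 5 / 5 4 4 / 2 5 5]. Elementwise product with the kernel and sum: 0·-1 + 0·1 + 5·-1 + 5·3.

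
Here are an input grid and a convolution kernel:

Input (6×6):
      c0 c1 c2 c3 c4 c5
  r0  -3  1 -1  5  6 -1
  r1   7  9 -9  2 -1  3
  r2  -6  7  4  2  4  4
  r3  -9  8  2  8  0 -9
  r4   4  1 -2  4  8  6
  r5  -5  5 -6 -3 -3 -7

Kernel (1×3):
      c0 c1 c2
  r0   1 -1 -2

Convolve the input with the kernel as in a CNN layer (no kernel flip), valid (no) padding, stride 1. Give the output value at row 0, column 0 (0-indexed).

-2

The receptive field on the input at this output position is [-3 1 -1]. Elementwise product with the kernel and sum: -3·1 + 1·-1 + -1·-2.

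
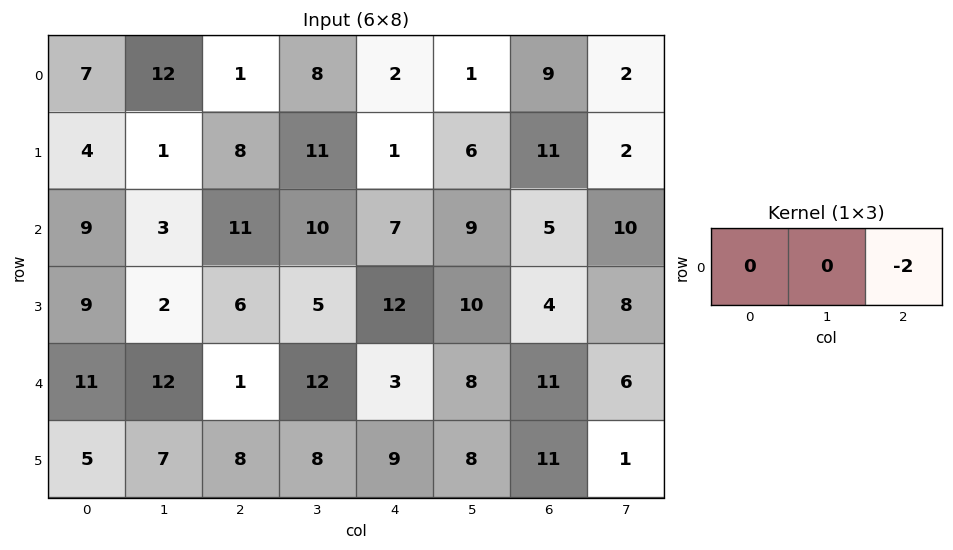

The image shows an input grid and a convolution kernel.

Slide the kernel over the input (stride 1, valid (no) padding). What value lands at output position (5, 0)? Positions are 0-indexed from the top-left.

-16

The receptive field on the input at this output position is [5 7 8]. Elementwise product with the kernel and sum: 8·-2.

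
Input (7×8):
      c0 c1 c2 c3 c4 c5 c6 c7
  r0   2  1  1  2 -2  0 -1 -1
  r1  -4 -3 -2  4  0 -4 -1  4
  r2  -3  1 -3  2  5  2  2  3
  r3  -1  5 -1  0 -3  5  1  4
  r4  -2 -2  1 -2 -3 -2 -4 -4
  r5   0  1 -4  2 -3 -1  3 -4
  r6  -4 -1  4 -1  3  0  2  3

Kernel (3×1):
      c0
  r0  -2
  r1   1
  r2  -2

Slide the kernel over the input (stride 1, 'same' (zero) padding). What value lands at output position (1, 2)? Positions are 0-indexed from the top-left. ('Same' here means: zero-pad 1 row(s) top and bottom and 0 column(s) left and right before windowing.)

2

The receptive field on the zero-padded input at this output position is [1 / -2 / -3]. Elementwise product with the kernel and sum: 1·-2 + -2·1 + -3·-2.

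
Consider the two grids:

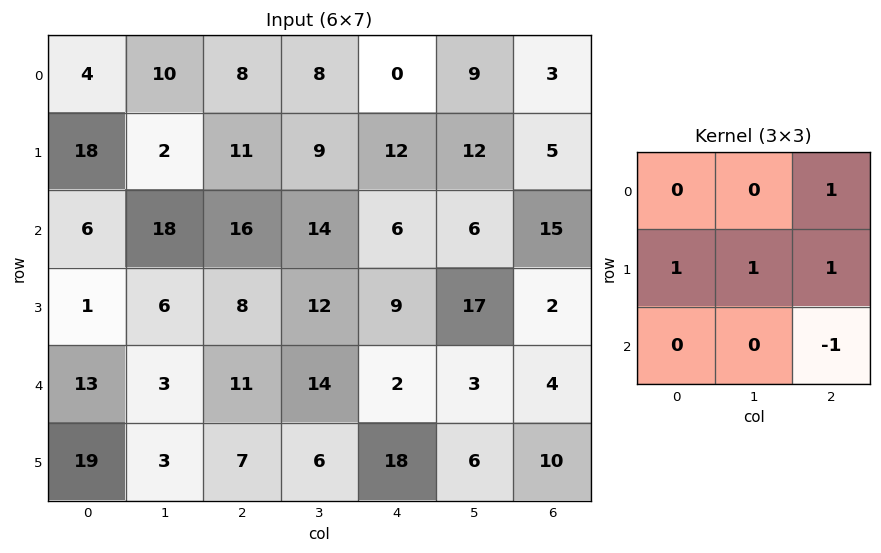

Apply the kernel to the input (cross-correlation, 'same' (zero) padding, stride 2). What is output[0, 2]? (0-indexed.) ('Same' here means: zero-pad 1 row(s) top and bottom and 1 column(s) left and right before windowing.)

5

The receptive field on the zero-padded input at this output position is [0 0 0 / 8 0 9 / 9 12 12]. Elementwise product with the kernel and sum: 0·1 + 8·1 + 0·1 + 9·1 + 12·-1.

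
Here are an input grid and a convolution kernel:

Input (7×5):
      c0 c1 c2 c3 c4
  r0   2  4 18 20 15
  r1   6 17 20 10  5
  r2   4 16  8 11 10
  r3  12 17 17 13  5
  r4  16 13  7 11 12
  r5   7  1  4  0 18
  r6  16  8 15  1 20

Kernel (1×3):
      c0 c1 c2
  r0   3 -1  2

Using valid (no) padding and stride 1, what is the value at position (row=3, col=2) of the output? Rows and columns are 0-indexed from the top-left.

48

The receptive field on the input at this output position is [17 13 5]. Elementwise product with the kernel and sum: 17·3 + 13·-1 + 5·2.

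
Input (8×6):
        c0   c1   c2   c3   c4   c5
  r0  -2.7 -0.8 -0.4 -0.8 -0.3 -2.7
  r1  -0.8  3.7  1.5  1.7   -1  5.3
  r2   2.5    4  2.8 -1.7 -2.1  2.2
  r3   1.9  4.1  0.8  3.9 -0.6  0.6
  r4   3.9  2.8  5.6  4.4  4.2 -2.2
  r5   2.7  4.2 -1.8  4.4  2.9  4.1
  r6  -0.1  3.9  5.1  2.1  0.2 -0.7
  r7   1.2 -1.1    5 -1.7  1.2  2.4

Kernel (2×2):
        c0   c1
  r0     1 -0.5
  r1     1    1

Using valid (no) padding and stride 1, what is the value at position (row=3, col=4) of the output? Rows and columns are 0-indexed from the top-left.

1.1

The receptive field on the input at this output position is [-0.6 0.6 / 4.2 -2.2]. Elementwise product with the kernel and sum: -0.6·1 + 0.6·-0.5 + 4.2·1 + -2.2·1.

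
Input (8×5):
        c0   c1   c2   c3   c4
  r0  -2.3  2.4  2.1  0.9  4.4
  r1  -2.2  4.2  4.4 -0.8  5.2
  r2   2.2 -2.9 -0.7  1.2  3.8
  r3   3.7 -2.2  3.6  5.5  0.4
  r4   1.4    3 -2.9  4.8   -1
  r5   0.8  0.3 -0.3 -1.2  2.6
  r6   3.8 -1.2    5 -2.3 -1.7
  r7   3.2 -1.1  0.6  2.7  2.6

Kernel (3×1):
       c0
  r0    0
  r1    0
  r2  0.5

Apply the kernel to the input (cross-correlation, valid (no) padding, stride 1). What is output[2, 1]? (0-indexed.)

The receptive field on the input at this output position is [-2.9 / -2.2 / 3]. Elementwise product with the kernel and sum: 3·0.5.

1.5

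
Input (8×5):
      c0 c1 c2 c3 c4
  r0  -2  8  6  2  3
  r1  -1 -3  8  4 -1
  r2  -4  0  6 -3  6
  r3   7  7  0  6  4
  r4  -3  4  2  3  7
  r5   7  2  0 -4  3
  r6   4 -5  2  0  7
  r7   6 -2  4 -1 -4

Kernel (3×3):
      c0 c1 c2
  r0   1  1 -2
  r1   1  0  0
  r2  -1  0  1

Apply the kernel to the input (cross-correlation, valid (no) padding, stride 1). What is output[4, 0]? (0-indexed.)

The receptive field on the input at this output position is [-3 4 2 / 7 2 0 / 4 -5 2]. Elementwise product with the kernel and sum: -3·1 + 4·1 + 2·-2 + 7·1 + 4·-1 + 2·1.

2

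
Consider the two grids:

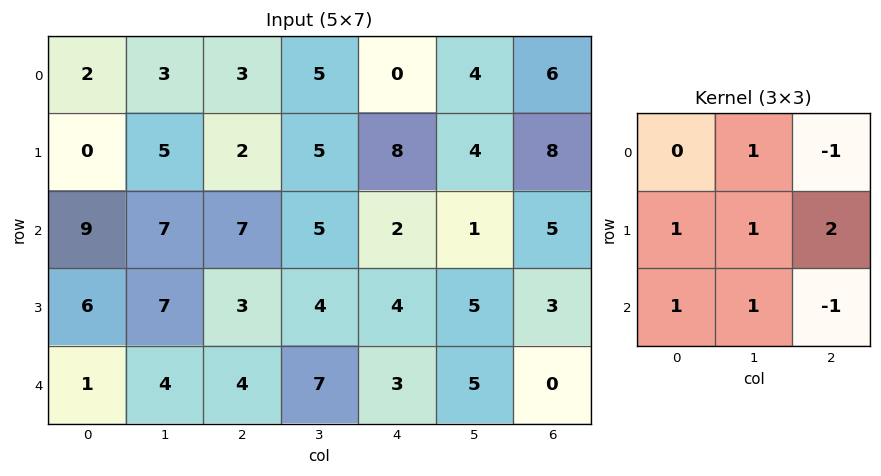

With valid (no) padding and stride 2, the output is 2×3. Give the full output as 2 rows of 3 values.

18 38 24
20 26 19

Output[0,0]: The receptive field on the input at this output position is [2 3 3 / 0 5 2 / 9 7 7]. Elementwise product with the kernel and sum: 3·1 + 3·-1 + 0·1 + 5·1 + 2·2 + 9·1 + 7·1 + 7·-1.
Output[0,1]: The receptive field on the input at this output position is [3 5 0 / 2 5 8 / 7 5 2]. Elementwise product with the kernel and sum: 5·1 + 0·-1 + 2·1 + 5·1 + 8·2 + 7·1 + 5·1 + 2·-1.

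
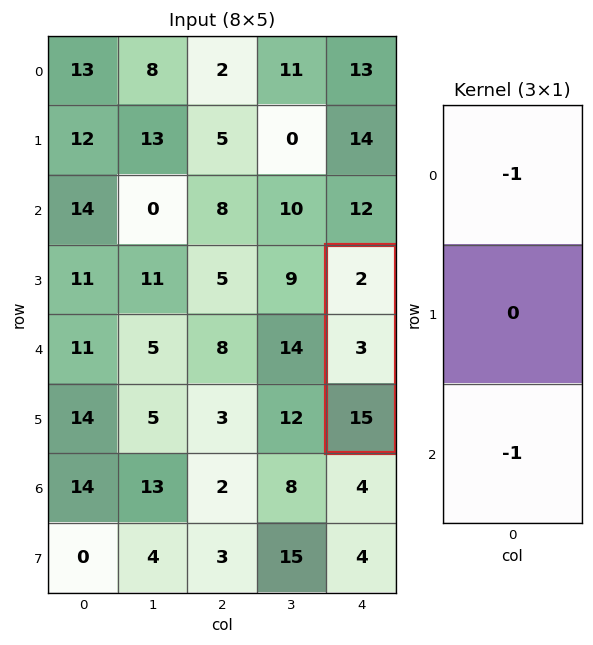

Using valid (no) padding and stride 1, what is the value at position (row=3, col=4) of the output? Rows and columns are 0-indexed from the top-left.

-17

The receptive field on the input at this output position is [2 / 3 / 15]. Elementwise product with the kernel and sum: 2·-1 + 15·-1.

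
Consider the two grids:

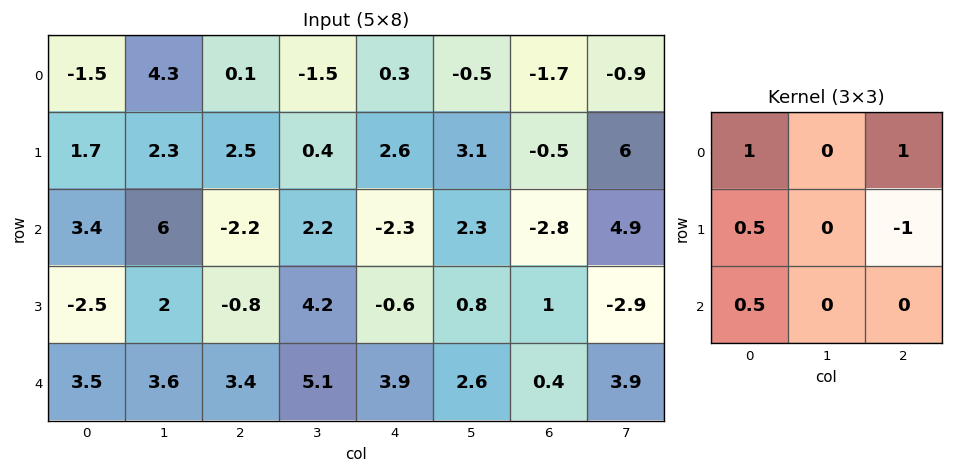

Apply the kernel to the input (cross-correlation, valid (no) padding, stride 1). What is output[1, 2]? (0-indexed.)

5.9

The receptive field on the input at this output position is [2.5 0.4 2.6 / -2.2 2.2 -2.3 / -0.8 4.2 -0.6]. Elementwise product with the kernel and sum: 2.5·1 + 2.6·1 + -2.2·0.5 + -2.3·-1 + -0.8·0.5.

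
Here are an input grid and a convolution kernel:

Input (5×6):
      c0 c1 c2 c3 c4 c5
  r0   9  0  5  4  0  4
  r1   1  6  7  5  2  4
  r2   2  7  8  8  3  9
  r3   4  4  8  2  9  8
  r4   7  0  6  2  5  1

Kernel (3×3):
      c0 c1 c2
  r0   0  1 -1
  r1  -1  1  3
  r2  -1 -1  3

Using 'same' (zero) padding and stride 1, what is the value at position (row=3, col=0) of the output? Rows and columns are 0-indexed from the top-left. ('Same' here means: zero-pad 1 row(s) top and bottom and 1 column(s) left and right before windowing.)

4

The receptive field on the zero-padded input at this output position is [0 2 7 / 0 4 4 / 0 7 0]. Elementwise product with the kernel and sum: 2·1 + 7·-1 + 0·-1 + 4·1 + 4·3 + 0·-1 + 7·-1 + 0·3.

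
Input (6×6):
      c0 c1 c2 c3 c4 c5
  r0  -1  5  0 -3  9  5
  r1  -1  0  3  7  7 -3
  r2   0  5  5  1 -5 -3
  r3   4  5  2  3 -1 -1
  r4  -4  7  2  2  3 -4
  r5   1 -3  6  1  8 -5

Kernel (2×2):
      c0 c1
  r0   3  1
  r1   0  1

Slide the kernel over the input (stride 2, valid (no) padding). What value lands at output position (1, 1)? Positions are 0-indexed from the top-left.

19

The receptive field on the input at this output position is [5 1 / 2 3]. Elementwise product with the kernel and sum: 5·3 + 1·1 + 3·1.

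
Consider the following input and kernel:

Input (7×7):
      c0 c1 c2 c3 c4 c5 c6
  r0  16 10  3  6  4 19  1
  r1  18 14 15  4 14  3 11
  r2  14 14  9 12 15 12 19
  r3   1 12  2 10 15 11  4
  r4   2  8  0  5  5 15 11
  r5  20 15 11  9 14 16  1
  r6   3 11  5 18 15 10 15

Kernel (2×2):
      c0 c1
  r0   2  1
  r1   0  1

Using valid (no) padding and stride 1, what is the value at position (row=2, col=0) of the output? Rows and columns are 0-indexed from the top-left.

The receptive field on the input at this output position is [14 14 / 1 12]. Elementwise product with the kernel and sum: 14·2 + 14·1 + 12·1.

54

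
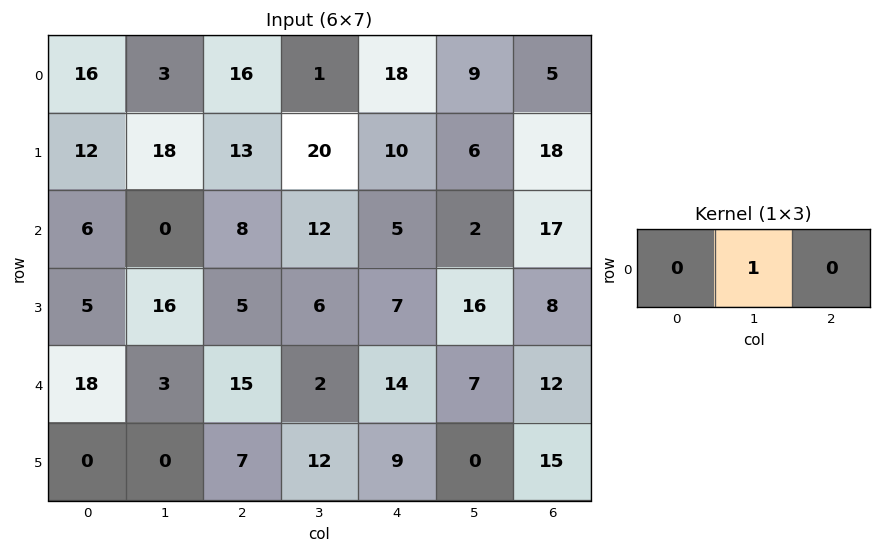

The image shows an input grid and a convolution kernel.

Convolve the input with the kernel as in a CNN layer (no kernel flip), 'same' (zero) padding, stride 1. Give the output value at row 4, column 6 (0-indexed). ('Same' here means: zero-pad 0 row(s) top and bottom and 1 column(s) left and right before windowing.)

The receptive field on the zero-padded input at this output position is [7 12 0]. Elementwise product with the kernel and sum: 12·1.

12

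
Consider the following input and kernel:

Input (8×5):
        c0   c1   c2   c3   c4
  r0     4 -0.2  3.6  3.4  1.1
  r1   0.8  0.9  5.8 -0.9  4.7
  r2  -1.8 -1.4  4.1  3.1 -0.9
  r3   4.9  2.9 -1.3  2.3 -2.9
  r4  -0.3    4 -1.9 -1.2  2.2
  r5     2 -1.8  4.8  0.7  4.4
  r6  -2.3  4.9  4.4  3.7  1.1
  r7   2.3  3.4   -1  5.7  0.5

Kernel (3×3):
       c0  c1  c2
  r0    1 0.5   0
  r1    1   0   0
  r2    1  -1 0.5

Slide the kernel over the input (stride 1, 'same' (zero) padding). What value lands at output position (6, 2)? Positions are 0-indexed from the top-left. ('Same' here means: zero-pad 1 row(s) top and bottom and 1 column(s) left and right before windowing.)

12.75

The receptive field on the zero-padded input at this output position is [-1.8 4.8 0.7 / 4.9 4.4 3.7 / 3.4 -1 5.7]. Elementwise product with the kernel and sum: -1.8·1 + 4.8·0.5 + 4.9·1 + 3.4·1 + -1·-1 + 5.7·0.5.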